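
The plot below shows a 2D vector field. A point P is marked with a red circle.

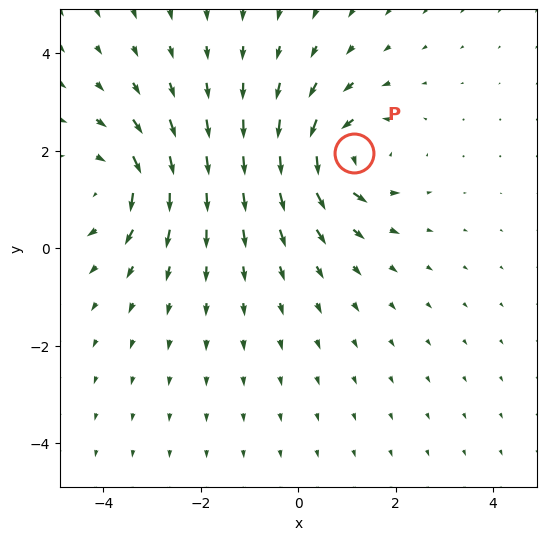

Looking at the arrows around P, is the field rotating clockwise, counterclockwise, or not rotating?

counterclockwise

Near P at (1.1, 2.0) the arrows circulate counterclockwise. The curl (z-component) there is about +5; positive curl means counterclockwise rotation.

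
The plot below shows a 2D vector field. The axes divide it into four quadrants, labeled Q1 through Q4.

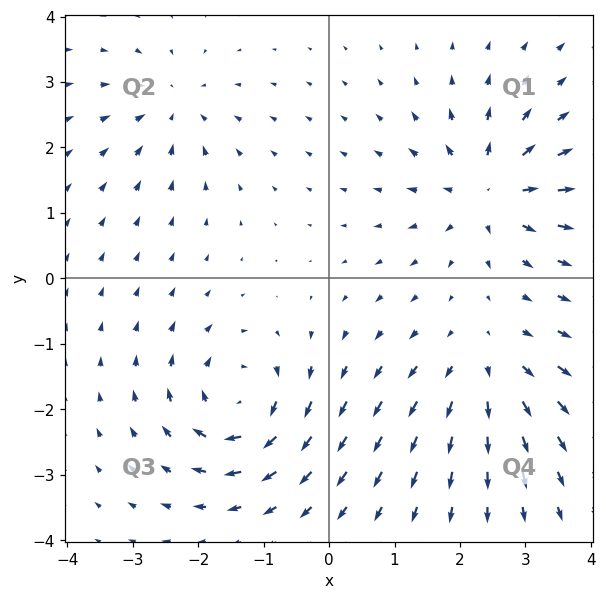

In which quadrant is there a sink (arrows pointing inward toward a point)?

The sink sits at approximately (-2.4, 2.6), which lies in quadrant Q2. The divergence there is about -4, negative as expected for a sink.

Q2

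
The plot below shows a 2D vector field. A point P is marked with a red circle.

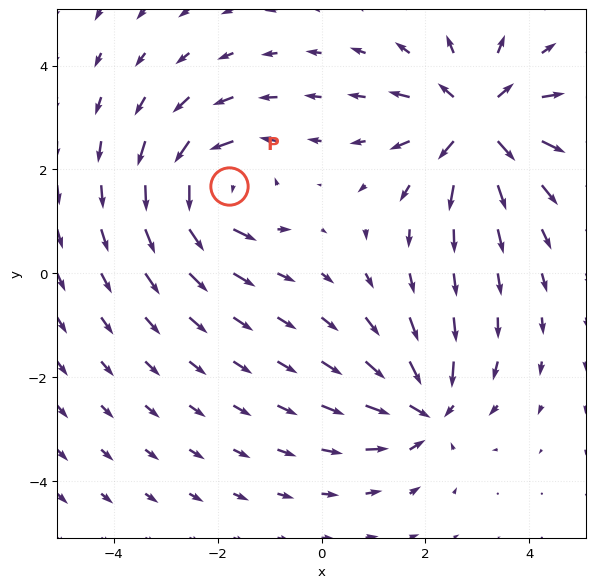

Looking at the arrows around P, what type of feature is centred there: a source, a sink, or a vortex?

At P (-1.8, 1.7) the arrows circulate counterclockwise. Divergence ≈0, curl about +5 — near-zero divergence with nonzero curl is a vortex.

vortex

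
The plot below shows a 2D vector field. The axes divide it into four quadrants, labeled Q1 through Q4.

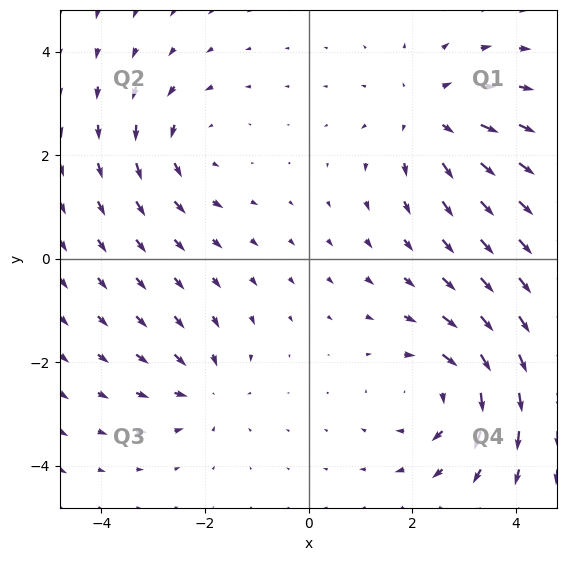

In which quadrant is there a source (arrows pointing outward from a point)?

The source sits at approximately (2.3, 2.8), which lies in quadrant Q1. The divergence there is about +3, positive as expected for a source.

Q1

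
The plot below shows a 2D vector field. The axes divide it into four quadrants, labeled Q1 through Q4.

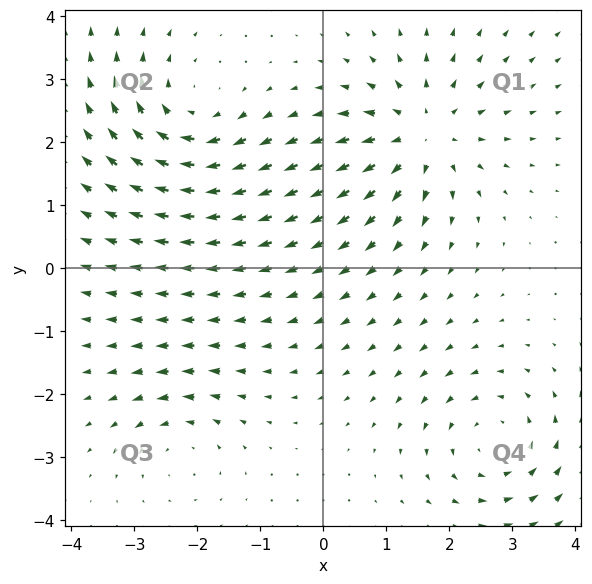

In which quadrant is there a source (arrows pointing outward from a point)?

The source sits at approximately (1.6, 2.1), which lies in quadrant Q1. The divergence there is about +5, positive as expected for a source.

Q1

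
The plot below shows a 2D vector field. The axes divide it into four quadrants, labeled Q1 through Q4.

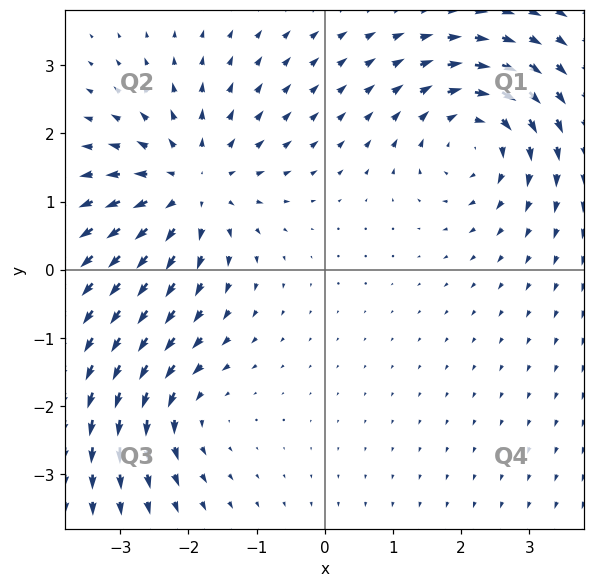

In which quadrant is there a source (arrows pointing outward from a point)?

Q2

The source sits at approximately (-2.0, 1.2), which lies in quadrant Q2. The divergence there is about +4, positive as expected for a source.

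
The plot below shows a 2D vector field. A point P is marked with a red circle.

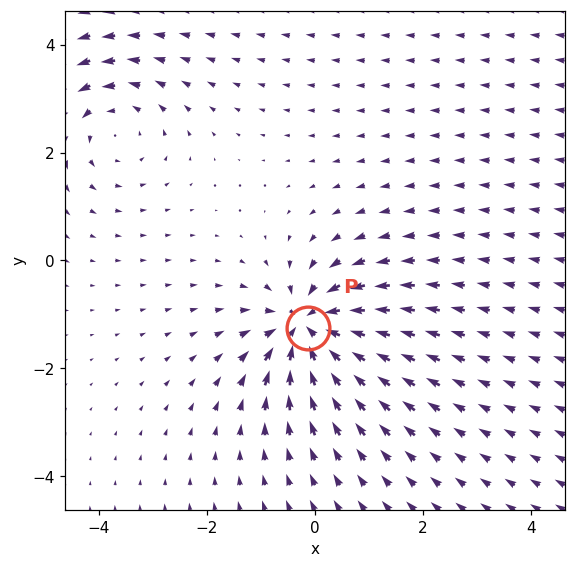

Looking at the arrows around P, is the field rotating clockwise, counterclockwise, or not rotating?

not rotating

Near P at (-0.1, -1.2) the arrows show no circulation. The curl there is ≈0.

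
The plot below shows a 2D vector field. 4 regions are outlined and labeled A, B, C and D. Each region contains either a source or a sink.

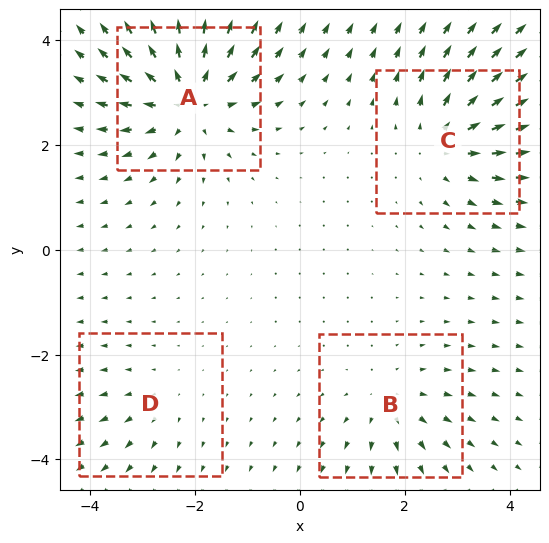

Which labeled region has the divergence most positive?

Divergence at each region's feature centre — A: about +7, B: about +4, C: about +5, D: about +2. Region A is most positive.

A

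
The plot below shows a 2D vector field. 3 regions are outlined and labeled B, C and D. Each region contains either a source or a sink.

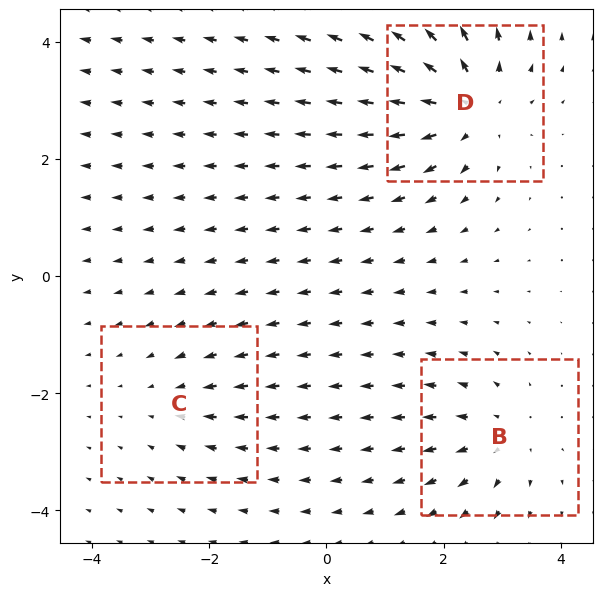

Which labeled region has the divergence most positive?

Divergence at each region's feature centre — B: about +3, C: about -2, D: about +5. Region D is most positive.

D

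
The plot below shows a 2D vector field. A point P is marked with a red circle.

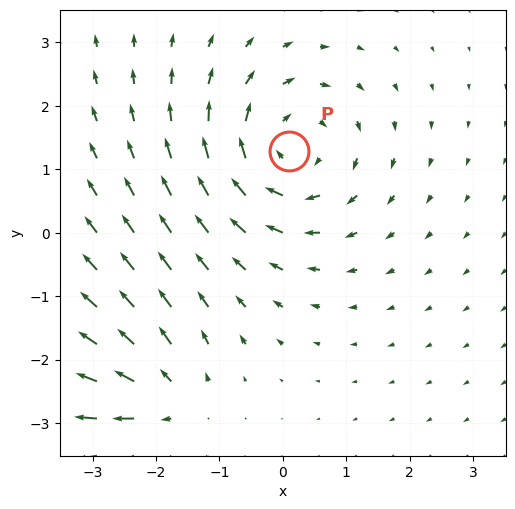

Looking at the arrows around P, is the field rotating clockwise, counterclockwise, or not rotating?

Near P at (0.1, 1.3) the arrows circulate clockwise. The curl (z-component) there is about -3; negative curl means clockwise rotation.

clockwise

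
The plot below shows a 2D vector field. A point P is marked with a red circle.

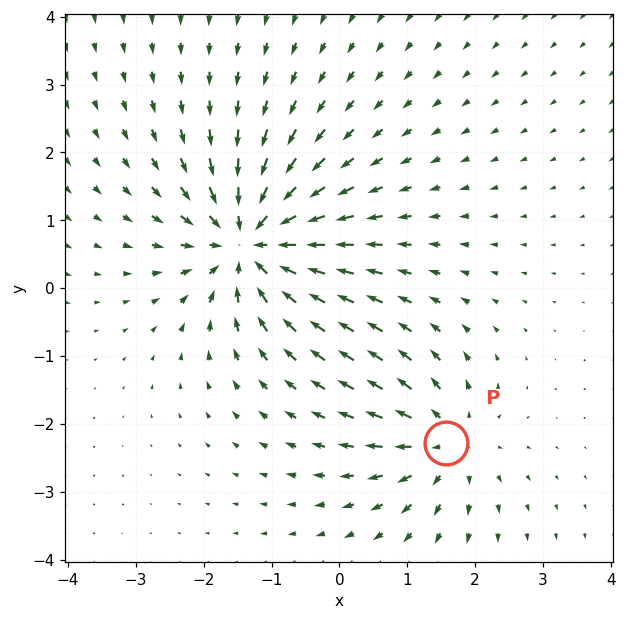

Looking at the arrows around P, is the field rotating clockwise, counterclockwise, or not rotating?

not rotating

Near P at (1.6, -2.3) the arrows show no circulation. The curl there is ≈0.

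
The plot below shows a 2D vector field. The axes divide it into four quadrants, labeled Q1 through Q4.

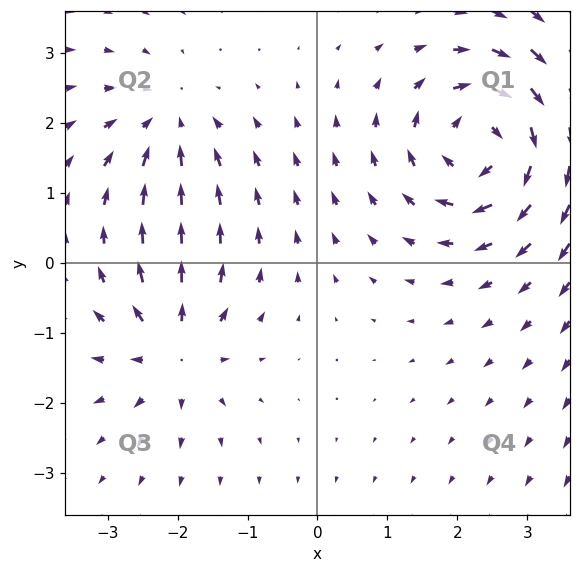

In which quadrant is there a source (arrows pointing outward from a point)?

The source sits at approximately (-2.1, -1.2), which lies in quadrant Q3. The divergence there is about +4, positive as expected for a source.

Q3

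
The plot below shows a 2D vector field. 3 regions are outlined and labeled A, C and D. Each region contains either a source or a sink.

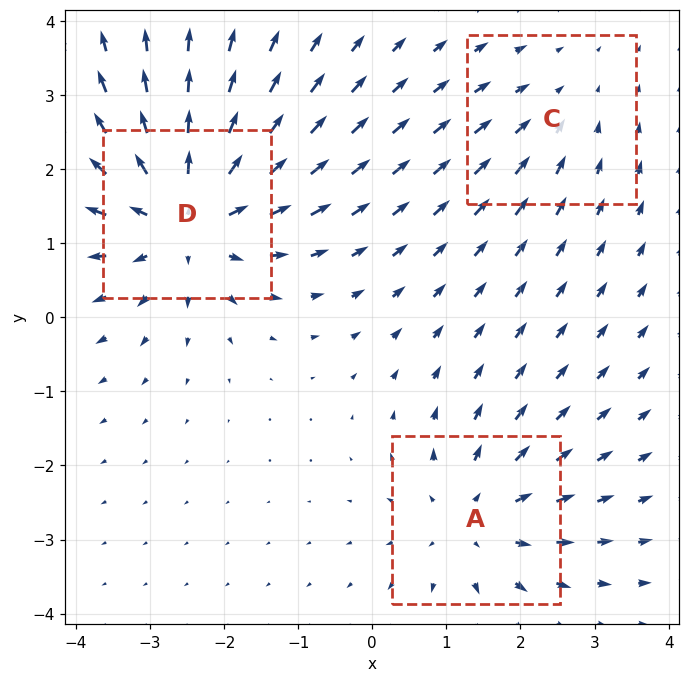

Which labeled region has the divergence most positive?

D

Divergence at each region's feature centre — A: about +3, C: about -2, D: about +5. Region D is most positive.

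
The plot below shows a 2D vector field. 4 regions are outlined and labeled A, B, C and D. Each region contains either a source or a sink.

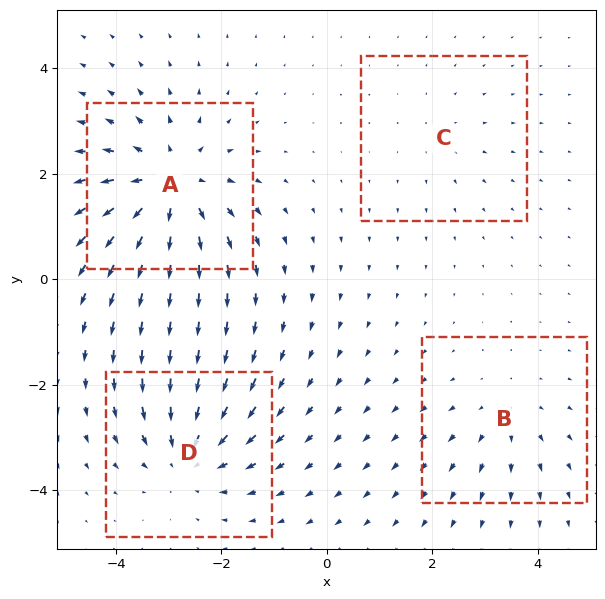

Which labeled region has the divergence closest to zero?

C

Divergence at each region's feature centre — A: about +6, B: about +3, C: about +2, D: about -5. Region C is closest to zero.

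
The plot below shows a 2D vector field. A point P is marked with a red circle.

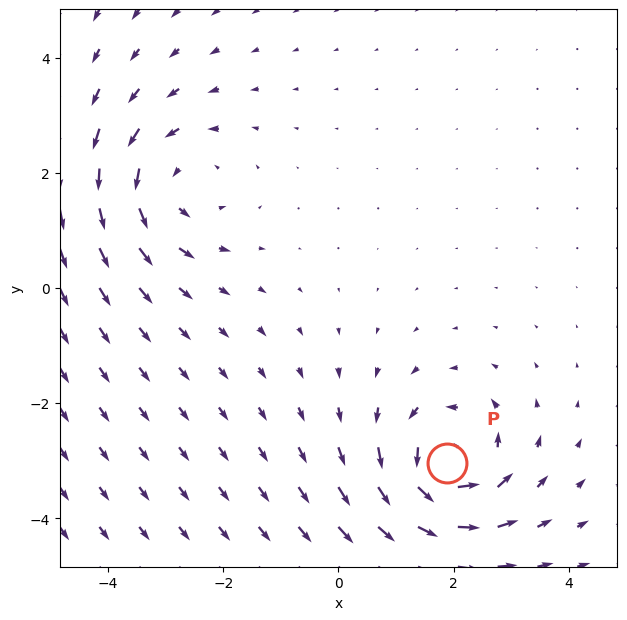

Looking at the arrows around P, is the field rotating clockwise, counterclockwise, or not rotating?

Near P at (1.9, -3.0) the arrows circulate counterclockwise. The curl (z-component) there is about +4; positive curl means counterclockwise rotation.

counterclockwise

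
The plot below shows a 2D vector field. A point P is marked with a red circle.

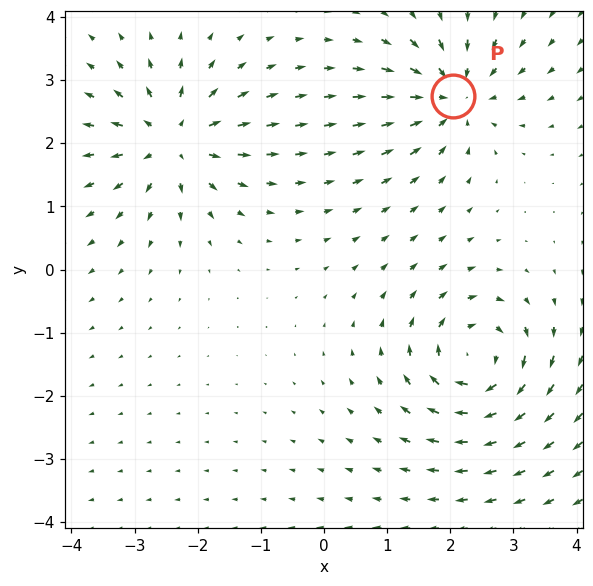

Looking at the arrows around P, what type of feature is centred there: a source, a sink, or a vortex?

sink

At P (2.0, 2.7) the arrows converge inward. Divergence about -6, curl ≈0 — negative divergence with near-zero curl is a sink.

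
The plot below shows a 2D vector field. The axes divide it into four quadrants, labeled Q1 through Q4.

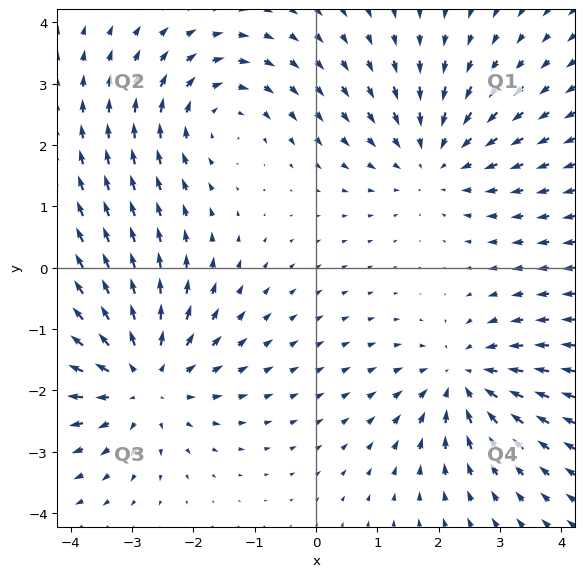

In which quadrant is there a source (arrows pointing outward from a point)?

Q3

The source sits at approximately (-2.8, -1.8), which lies in quadrant Q3. The divergence there is about +4, positive as expected for a source.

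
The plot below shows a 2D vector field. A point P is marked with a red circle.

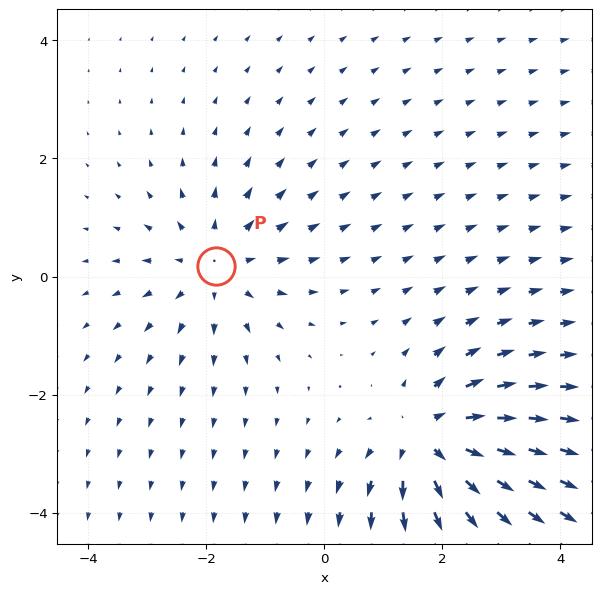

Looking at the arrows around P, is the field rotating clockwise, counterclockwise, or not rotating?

Near P at (-1.8, 0.2) the arrows show no circulation. The curl there is ≈0.

not rotating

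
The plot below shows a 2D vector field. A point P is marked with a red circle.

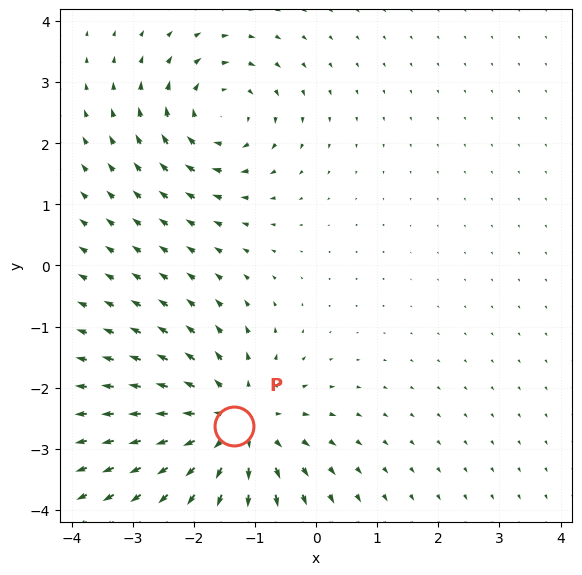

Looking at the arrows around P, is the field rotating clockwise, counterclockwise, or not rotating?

Near P at (-1.3, -2.6) the arrows show no circulation. The curl there is ≈0.

not rotating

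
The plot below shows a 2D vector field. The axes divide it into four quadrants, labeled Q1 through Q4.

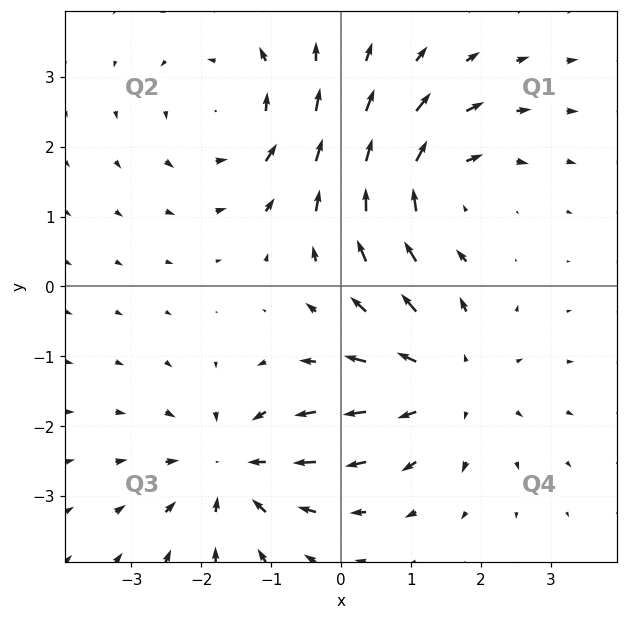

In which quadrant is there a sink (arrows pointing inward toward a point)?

The sink sits at approximately (-1.6, -2.6), which lies in quadrant Q3. The divergence there is about -4, negative as expected for a sink.

Q3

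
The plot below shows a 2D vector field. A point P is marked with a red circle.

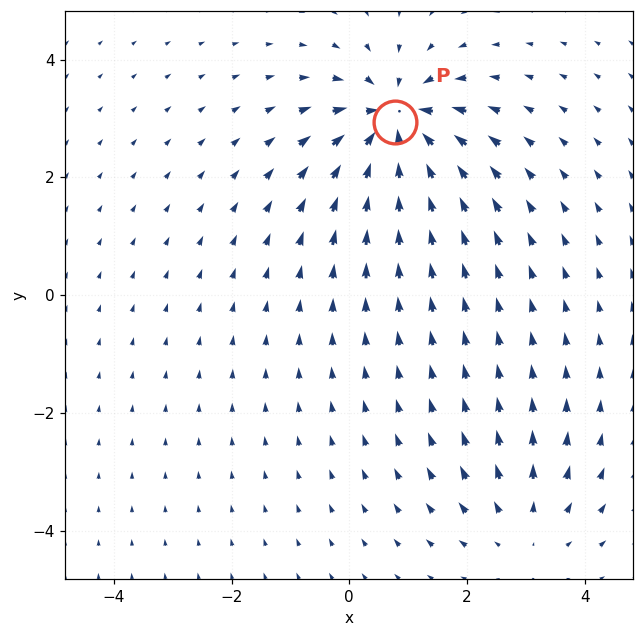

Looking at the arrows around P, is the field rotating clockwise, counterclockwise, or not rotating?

Near P at (0.8, 2.9) the arrows show no circulation. The curl there is ≈0.

not rotating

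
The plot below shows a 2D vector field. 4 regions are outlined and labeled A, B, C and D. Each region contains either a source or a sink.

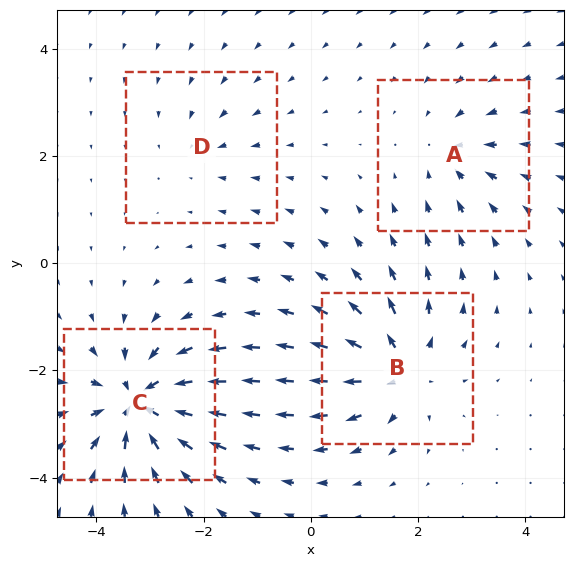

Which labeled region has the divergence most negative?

Divergence at each region's feature centre — A: about -4, B: about +6, C: about -8, D: about -2. Region C is most negative.

C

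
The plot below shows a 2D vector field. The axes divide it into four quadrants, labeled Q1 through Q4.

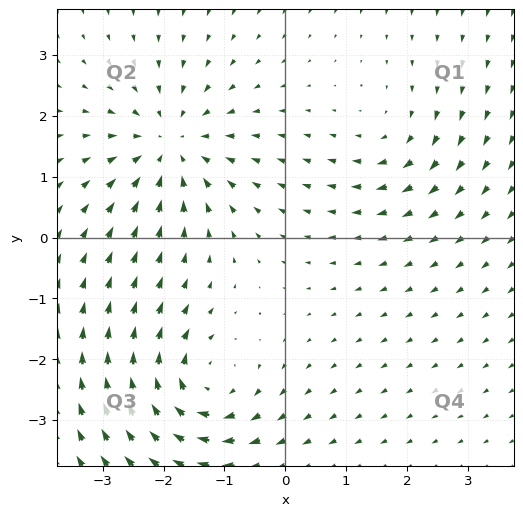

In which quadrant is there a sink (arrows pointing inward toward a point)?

The sink sits at approximately (-1.9, 1.5), which lies in quadrant Q2. The divergence there is about -5, negative as expected for a sink.

Q2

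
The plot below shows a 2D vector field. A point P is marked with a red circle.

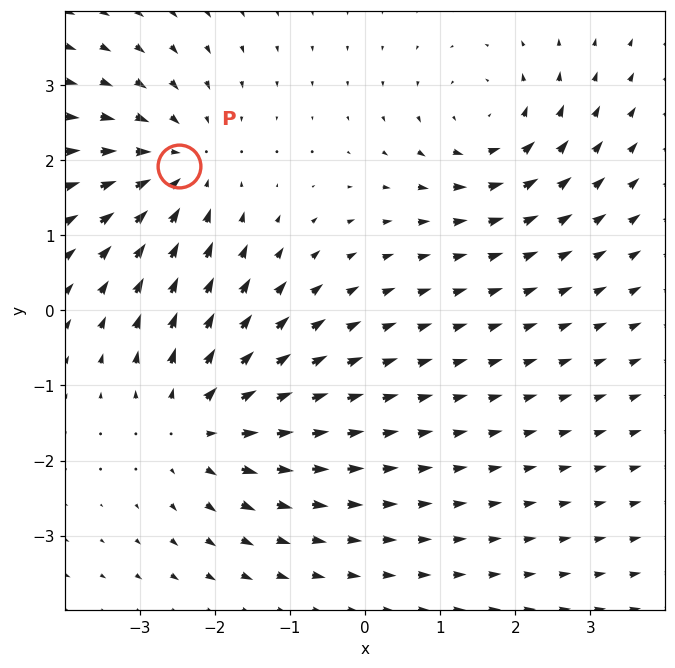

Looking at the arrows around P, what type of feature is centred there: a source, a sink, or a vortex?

At P (-2.5, 1.9) the arrows converge inward. Divergence about -4, curl ≈0 — negative divergence with near-zero curl is a sink.

sink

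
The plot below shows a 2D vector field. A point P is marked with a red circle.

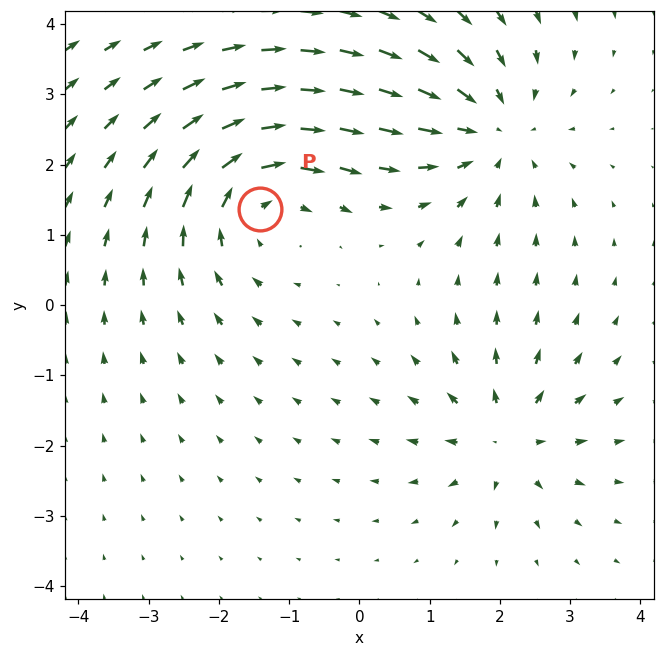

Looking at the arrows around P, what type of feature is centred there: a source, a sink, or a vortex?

vortex

At P (-1.4, 1.4) the arrows circulate clockwise. Divergence ≈0, curl about -4 — near-zero divergence with nonzero curl is a vortex.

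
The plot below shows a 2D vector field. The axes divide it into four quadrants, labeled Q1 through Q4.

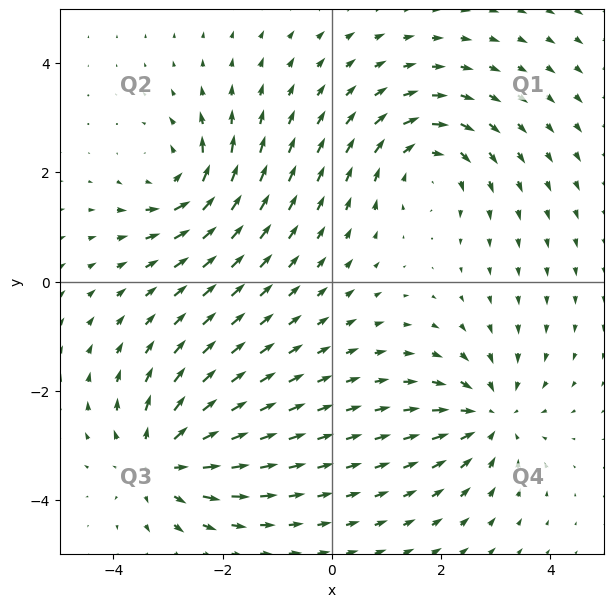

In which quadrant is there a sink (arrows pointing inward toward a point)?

Q4

The sink sits at approximately (2.9, -2.5), which lies in quadrant Q4. The divergence there is about -5, negative as expected for a sink.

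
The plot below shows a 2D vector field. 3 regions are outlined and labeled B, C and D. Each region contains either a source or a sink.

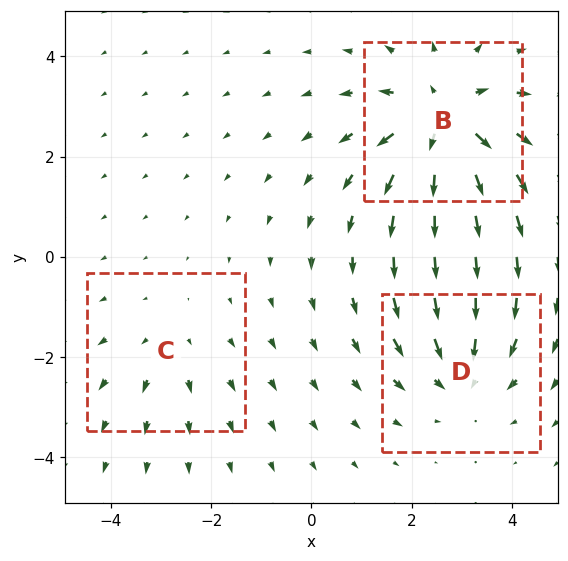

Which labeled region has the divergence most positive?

B

Divergence at each region's feature centre — B: about +4, C: about +2, D: about -3. Region B is most positive.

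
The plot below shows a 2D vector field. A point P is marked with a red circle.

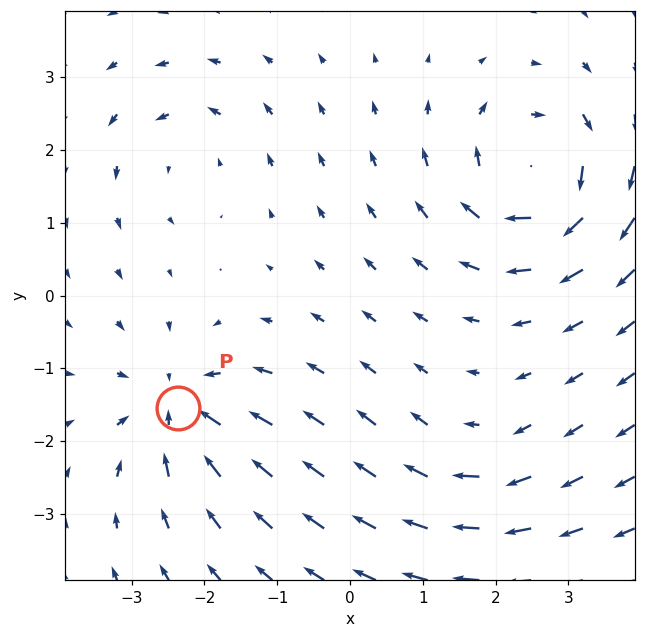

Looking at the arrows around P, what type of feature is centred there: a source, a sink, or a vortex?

At P (-2.4, -1.5) the arrows converge inward. Divergence about -5, curl ≈0 — negative divergence with near-zero curl is a sink.

sink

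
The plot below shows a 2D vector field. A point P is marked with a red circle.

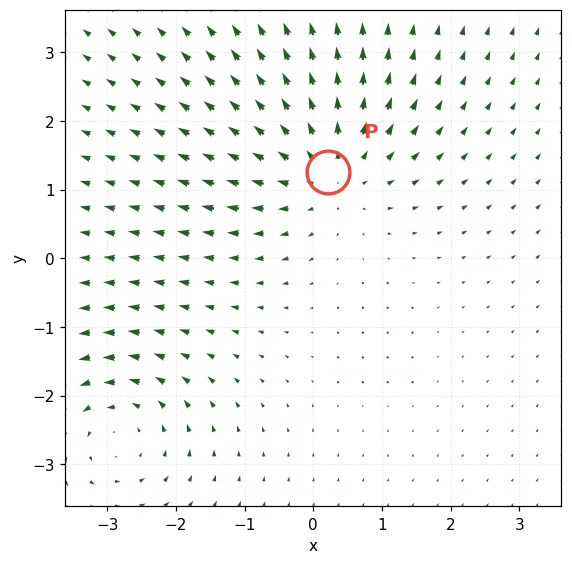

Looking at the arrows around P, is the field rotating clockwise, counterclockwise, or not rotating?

not rotating

Near P at (0.2, 1.3) the arrows show no circulation. The curl there is ≈0.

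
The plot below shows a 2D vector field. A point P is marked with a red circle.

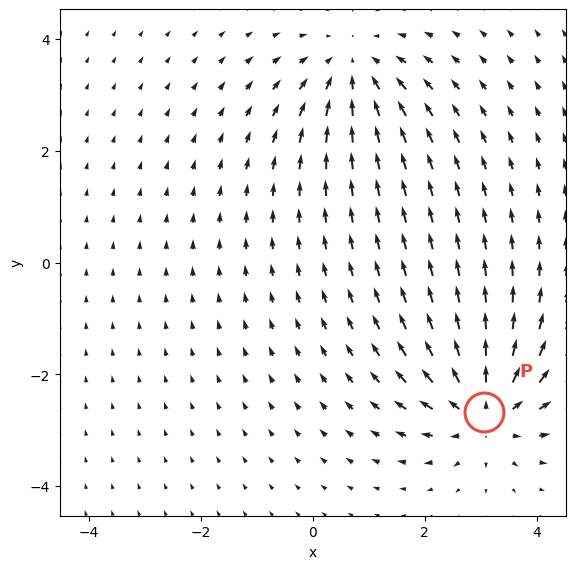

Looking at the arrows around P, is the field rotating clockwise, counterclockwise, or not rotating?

Near P at (3.1, -2.7) the arrows show no circulation. The curl there is ≈0.

not rotating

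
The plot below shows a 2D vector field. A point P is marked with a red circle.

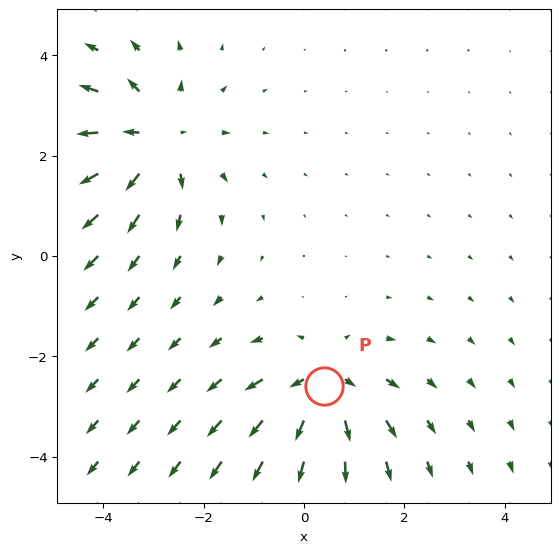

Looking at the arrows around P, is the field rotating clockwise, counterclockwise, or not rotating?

not rotating

Near P at (0.4, -2.6) the arrows show no circulation. The curl there is ≈0.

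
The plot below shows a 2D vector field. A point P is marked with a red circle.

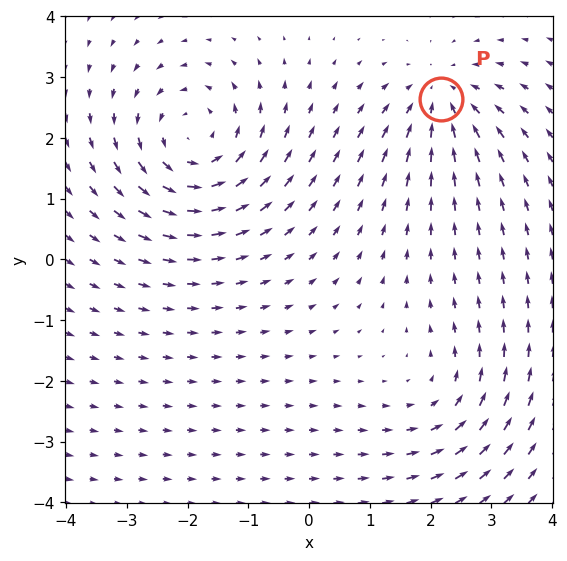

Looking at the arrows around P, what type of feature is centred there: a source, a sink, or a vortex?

sink

At P (2.2, 2.6) the arrows converge inward. Divergence about -3, curl ≈0 — negative divergence with near-zero curl is a sink.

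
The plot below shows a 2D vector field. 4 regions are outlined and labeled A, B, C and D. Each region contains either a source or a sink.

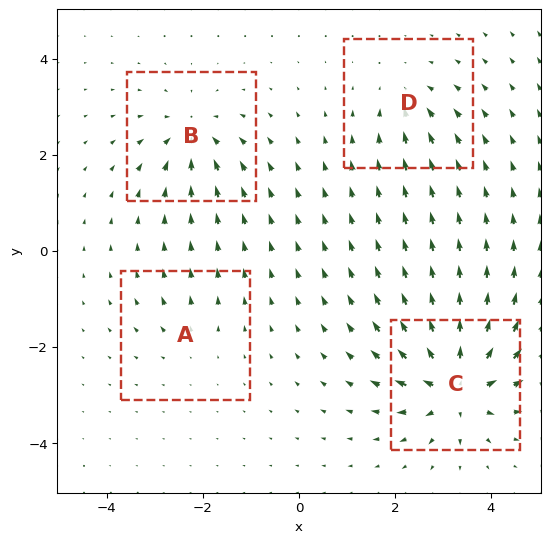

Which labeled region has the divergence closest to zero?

Divergence at each region's feature centre — A: about +3, B: about -6, C: about +9, D: about -4. Region A is closest to zero.

A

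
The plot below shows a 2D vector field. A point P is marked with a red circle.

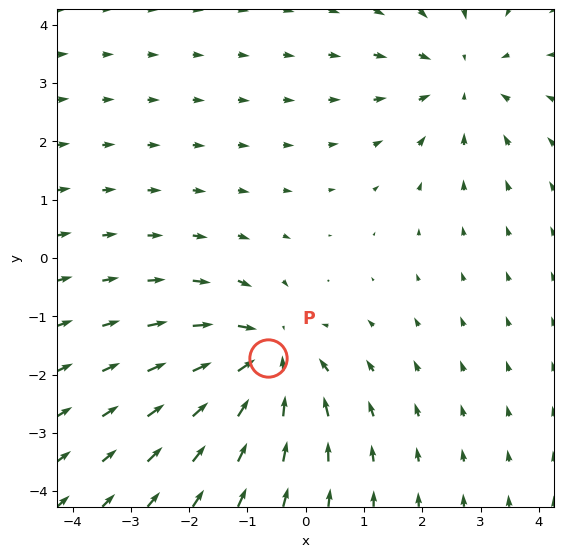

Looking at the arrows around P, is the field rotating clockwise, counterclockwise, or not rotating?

not rotating

Near P at (-0.6, -1.7) the arrows show no circulation. The curl there is ≈0.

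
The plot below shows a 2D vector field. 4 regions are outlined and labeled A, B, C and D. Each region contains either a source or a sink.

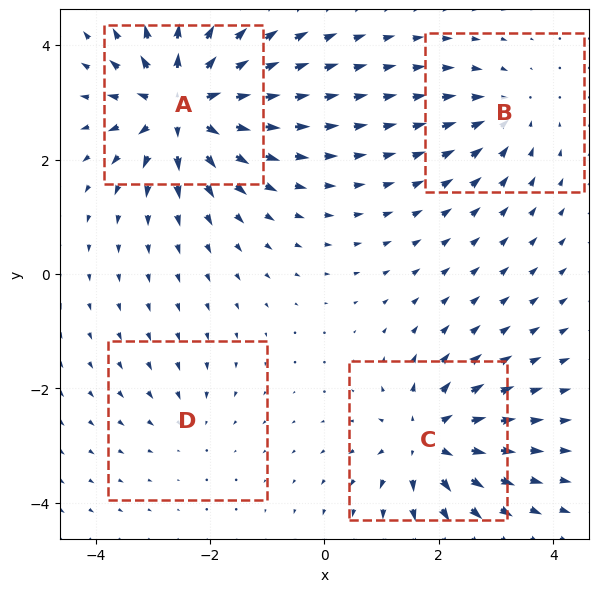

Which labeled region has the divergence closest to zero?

D

Divergence at each region's feature centre — A: about +9, B: about -4, C: about +6, D: about -2. Region D is closest to zero.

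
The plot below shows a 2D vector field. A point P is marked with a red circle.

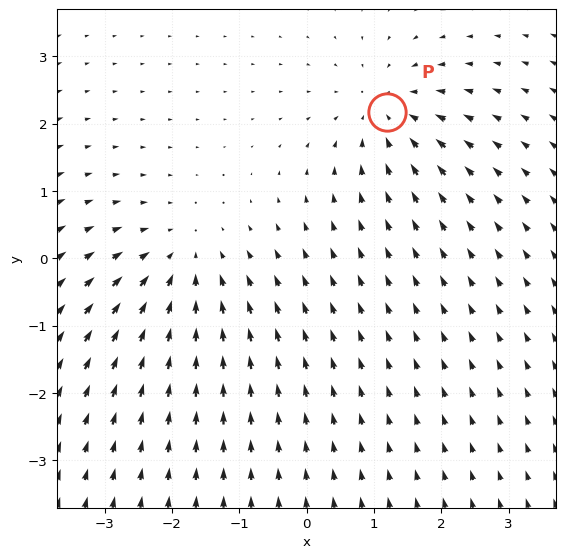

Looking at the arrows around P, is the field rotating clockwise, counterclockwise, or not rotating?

Near P at (1.2, 2.2) the arrows show no circulation. The curl there is ≈0.

not rotating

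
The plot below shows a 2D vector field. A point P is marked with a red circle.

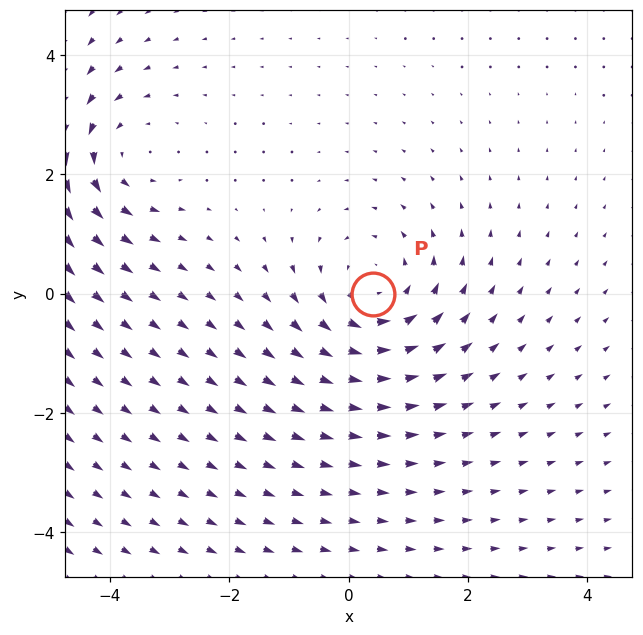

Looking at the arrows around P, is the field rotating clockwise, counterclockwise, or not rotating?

Near P at (0.4, -0.0) the arrows circulate counterclockwise. The curl (z-component) there is about +4; positive curl means counterclockwise rotation.

counterclockwise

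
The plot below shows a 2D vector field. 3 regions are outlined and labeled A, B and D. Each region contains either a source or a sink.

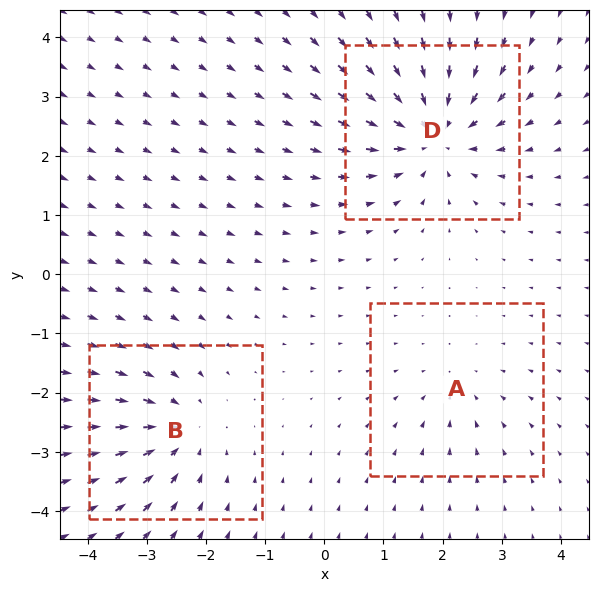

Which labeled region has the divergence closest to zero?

Divergence at each region's feature centre — A: about -2, B: about -3, D: about -5. Region A is closest to zero.

A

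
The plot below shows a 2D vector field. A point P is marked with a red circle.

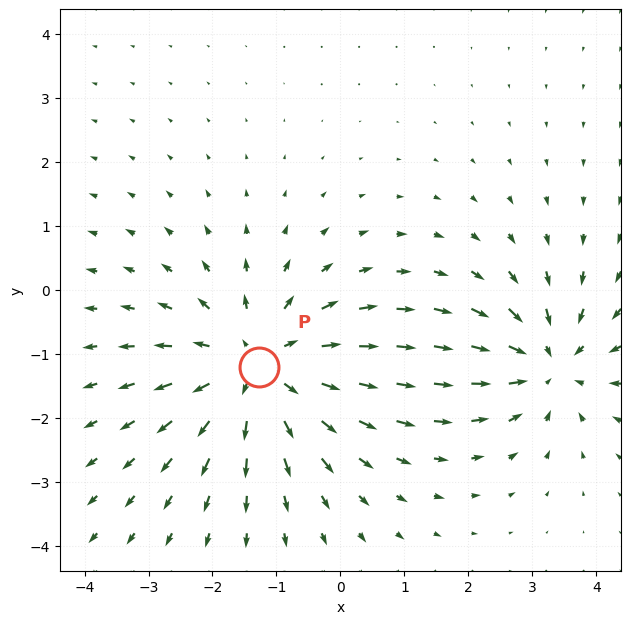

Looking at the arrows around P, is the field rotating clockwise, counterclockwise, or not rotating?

Near P at (-1.3, -1.2) the arrows show no circulation. The curl there is ≈0.

not rotating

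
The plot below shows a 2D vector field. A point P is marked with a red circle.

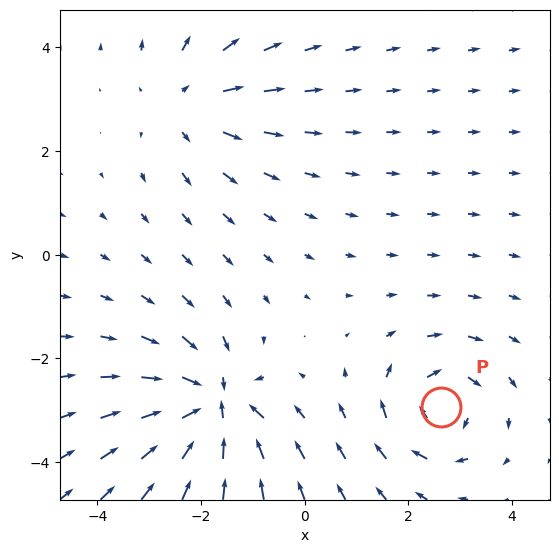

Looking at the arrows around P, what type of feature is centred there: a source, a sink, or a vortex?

vortex

At P (2.6, -2.9) the arrows circulate clockwise. Divergence ≈0, curl about -4 — near-zero divergence with nonzero curl is a vortex.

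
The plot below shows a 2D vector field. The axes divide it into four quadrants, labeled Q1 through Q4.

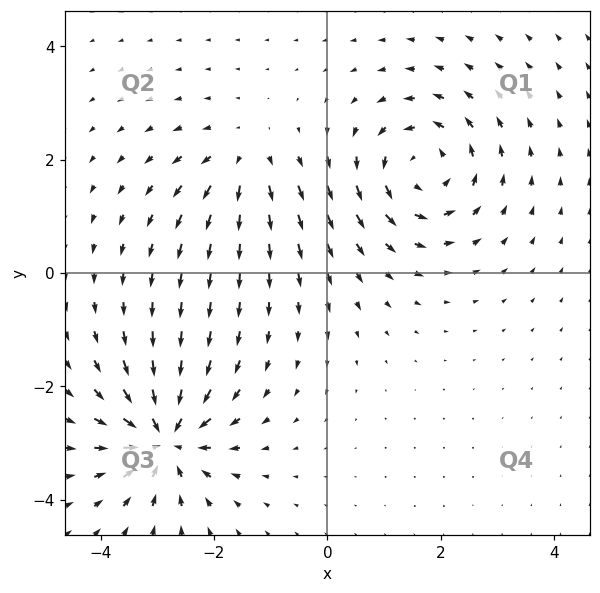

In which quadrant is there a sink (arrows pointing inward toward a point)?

Q3

The sink sits at approximately (-2.9, -2.9), which lies in quadrant Q3. The divergence there is about -7, negative as expected for a sink.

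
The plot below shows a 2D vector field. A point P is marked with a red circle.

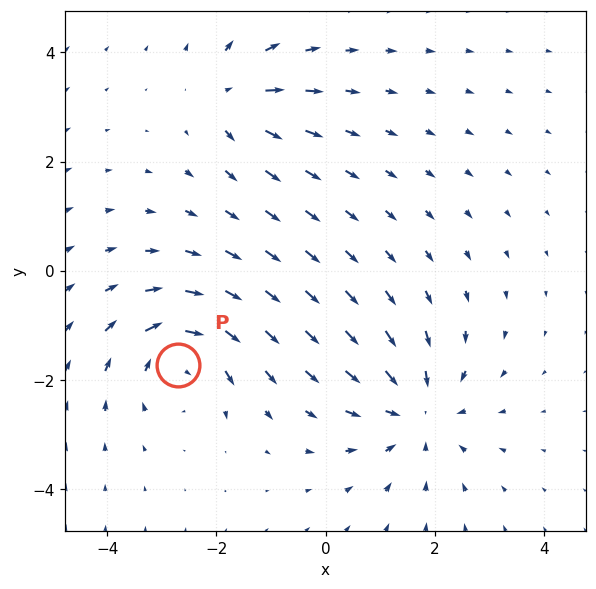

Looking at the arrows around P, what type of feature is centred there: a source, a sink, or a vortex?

vortex

At P (-2.7, -1.7) the arrows circulate clockwise. Divergence ≈0, curl about -5 — near-zero divergence with nonzero curl is a vortex.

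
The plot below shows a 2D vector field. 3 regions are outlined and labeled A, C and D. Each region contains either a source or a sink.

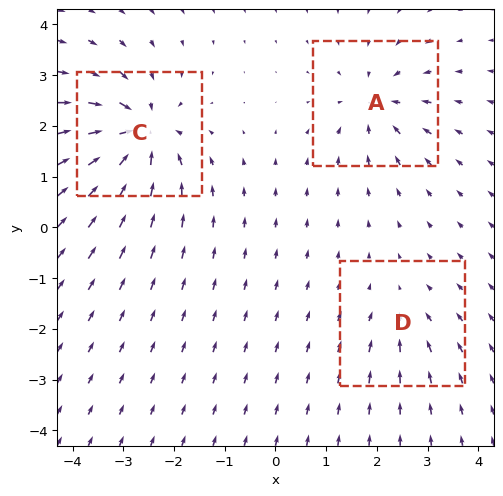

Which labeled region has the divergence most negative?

C

Divergence at each region's feature centre — A: about -4, C: about -7, D: about -2. Region C is most negative.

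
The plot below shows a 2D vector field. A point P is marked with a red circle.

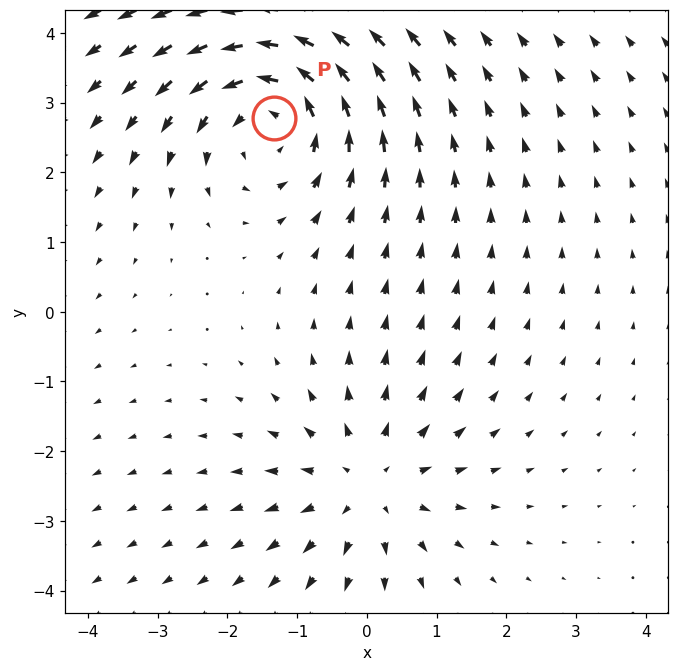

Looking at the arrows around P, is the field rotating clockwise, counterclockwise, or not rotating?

Near P at (-1.3, 2.8) the arrows circulate counterclockwise. The curl (z-component) there is about +3; positive curl means counterclockwise rotation.

counterclockwise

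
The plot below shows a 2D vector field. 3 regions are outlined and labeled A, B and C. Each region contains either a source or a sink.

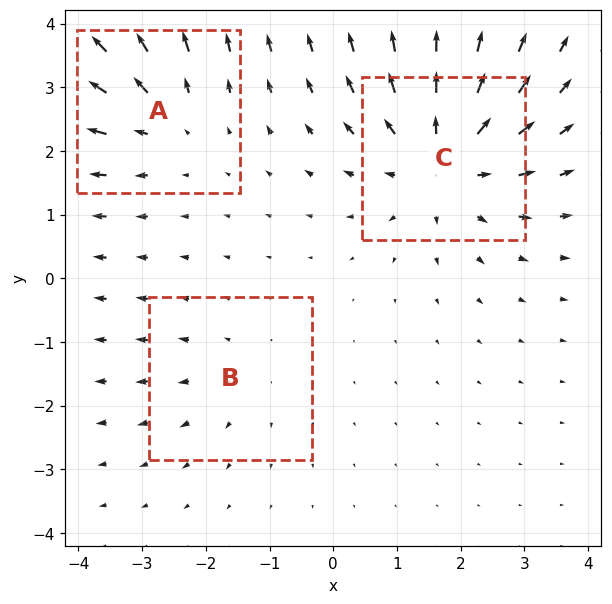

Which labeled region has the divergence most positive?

C

Divergence at each region's feature centre — A: about +3, B: about +2, C: about +5. Region C is most positive.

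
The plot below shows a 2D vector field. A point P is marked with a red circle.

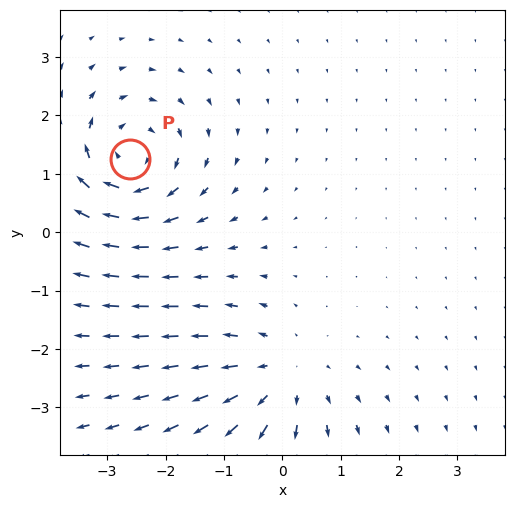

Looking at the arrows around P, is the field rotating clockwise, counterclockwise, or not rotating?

Near P at (-2.6, 1.2) the arrows circulate clockwise. The curl (z-component) there is about -4; negative curl means clockwise rotation.

clockwise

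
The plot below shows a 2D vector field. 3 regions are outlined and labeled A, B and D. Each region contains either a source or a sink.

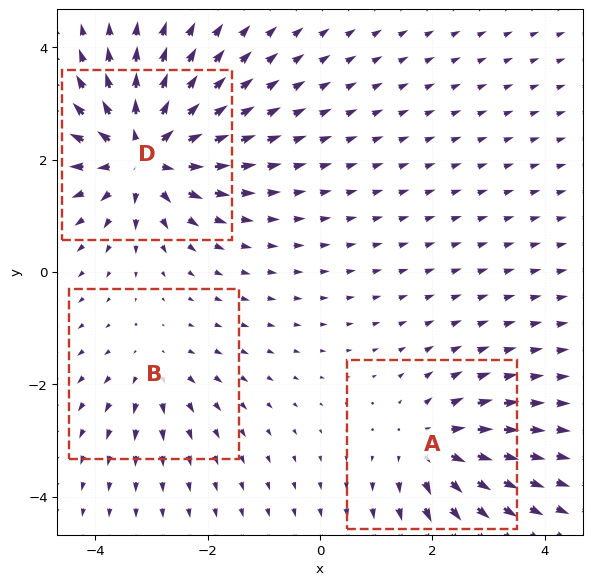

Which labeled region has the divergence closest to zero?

B

Divergence at each region's feature centre — A: about +4, B: about +2, D: about +6. Region B is closest to zero.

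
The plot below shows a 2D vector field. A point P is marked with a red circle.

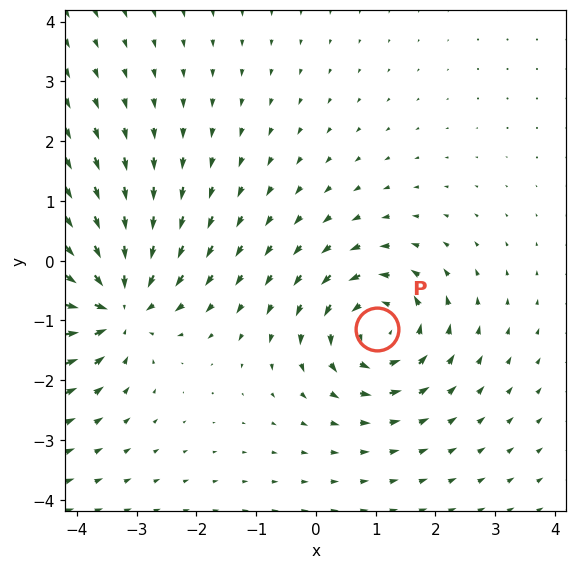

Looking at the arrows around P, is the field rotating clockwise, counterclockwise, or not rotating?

Near P at (1.0, -1.1) the arrows circulate counterclockwise. The curl (z-component) there is about +4; positive curl means counterclockwise rotation.

counterclockwise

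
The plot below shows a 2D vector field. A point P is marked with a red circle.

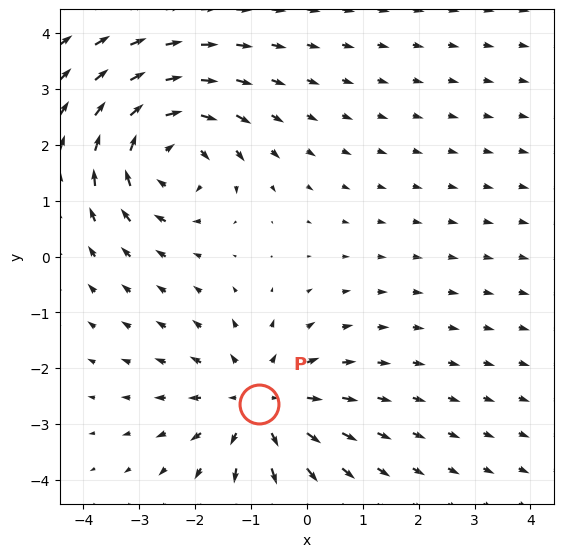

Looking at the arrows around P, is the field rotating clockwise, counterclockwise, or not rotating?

Near P at (-0.9, -2.6) the arrows show no circulation. The curl there is ≈0.

not rotating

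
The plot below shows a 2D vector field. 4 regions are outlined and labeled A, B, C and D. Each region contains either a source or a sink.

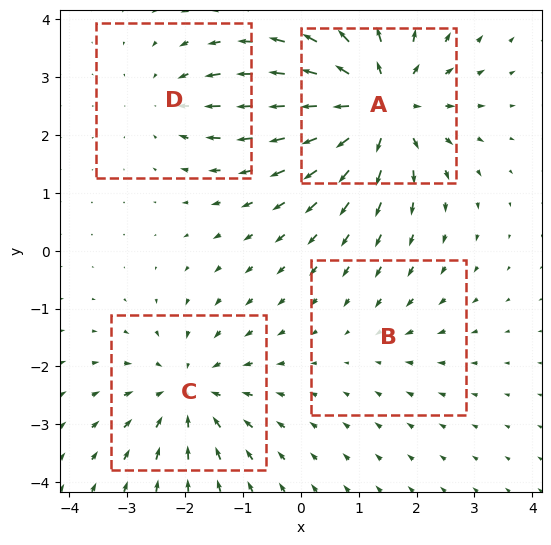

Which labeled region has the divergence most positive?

Divergence at each region's feature centre — A: about +7, B: about -2, C: about -5, D: about -3. Region A is most positive.

A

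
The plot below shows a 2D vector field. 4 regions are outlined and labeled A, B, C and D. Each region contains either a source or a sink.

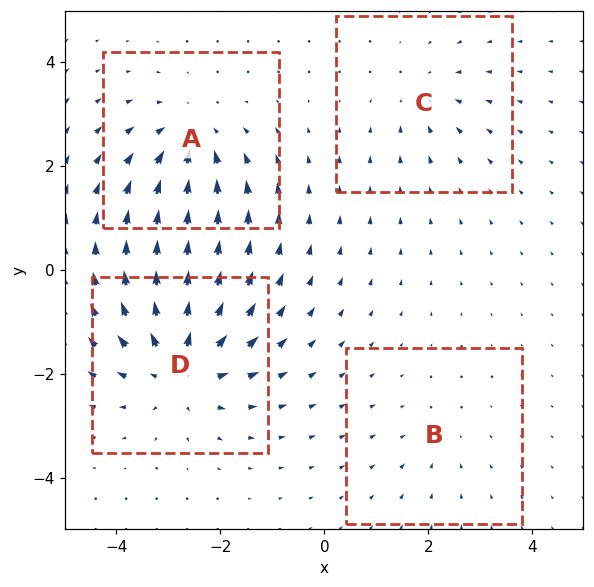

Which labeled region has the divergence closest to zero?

Divergence at each region's feature centre — A: about -5, B: about -2, C: about -3, D: about +7. Region B is closest to zero.

B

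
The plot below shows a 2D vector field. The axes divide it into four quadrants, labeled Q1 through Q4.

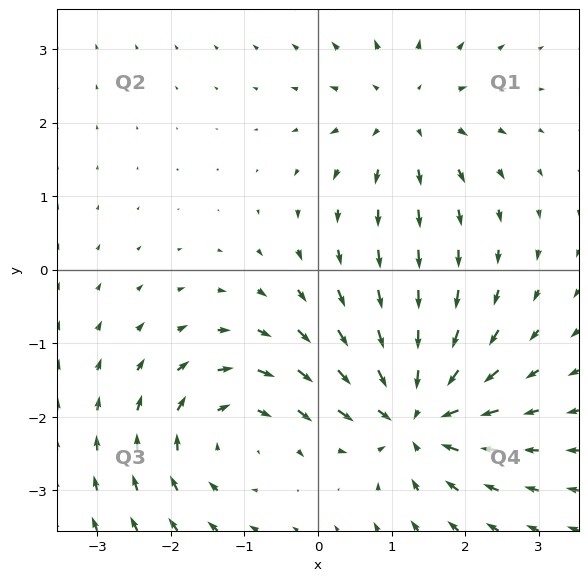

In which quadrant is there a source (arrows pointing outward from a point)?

Q1

The source sits at approximately (1.2, 2.1), which lies in quadrant Q1. The divergence there is about +4, positive as expected for a source.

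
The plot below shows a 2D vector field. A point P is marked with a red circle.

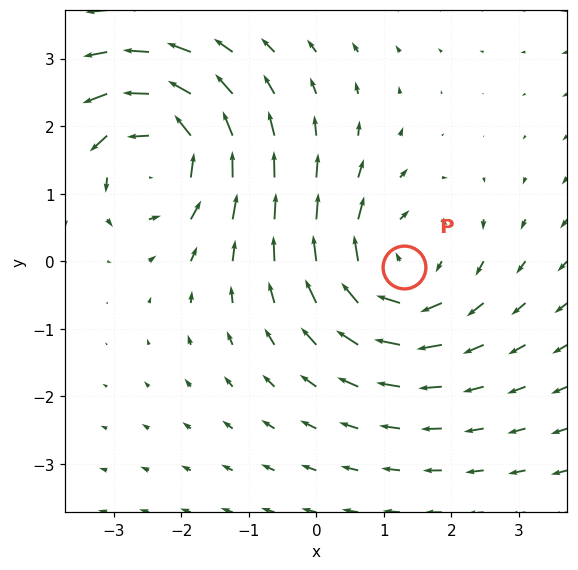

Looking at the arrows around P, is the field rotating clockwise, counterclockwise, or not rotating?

clockwise

Near P at (1.3, -0.1) the arrows circulate clockwise. The curl (z-component) there is about -3; negative curl means clockwise rotation.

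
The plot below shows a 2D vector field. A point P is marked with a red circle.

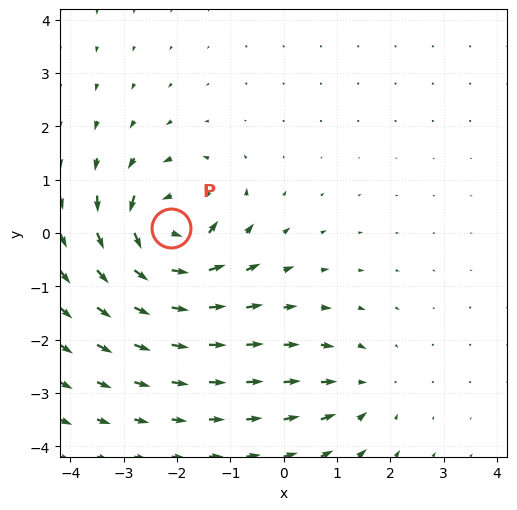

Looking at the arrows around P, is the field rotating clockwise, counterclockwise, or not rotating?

Near P at (-2.1, 0.1) the arrows circulate counterclockwise. The curl (z-component) there is about +7; positive curl means counterclockwise rotation.

counterclockwise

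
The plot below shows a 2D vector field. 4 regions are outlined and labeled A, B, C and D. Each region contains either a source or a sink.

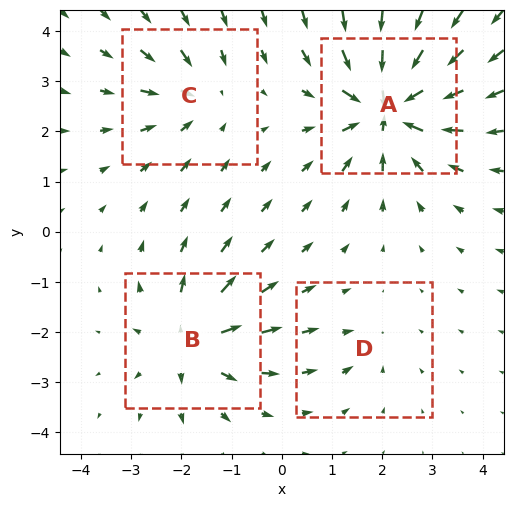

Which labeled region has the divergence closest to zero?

D

Divergence at each region's feature centre — A: about -9, B: about +5, C: about -4, D: about -2. Region D is closest to zero.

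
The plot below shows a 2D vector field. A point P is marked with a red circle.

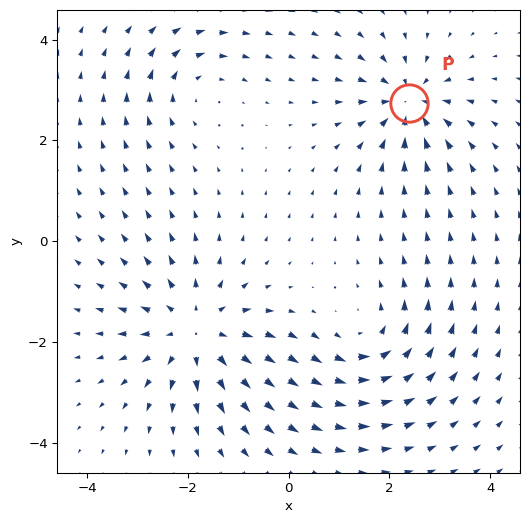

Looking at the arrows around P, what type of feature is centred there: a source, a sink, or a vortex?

sink

At P (2.4, 2.7) the arrows converge inward. Divergence about -5, curl ≈0 — negative divergence with near-zero curl is a sink.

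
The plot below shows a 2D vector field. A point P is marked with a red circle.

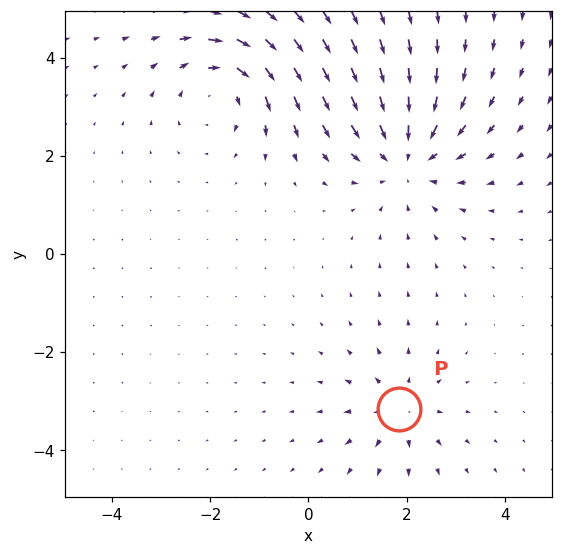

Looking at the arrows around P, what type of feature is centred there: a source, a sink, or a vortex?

At P (1.8, -3.1) the arrows spread outward. Divergence about +4, curl ≈0 — positive divergence with near-zero curl is a source.

source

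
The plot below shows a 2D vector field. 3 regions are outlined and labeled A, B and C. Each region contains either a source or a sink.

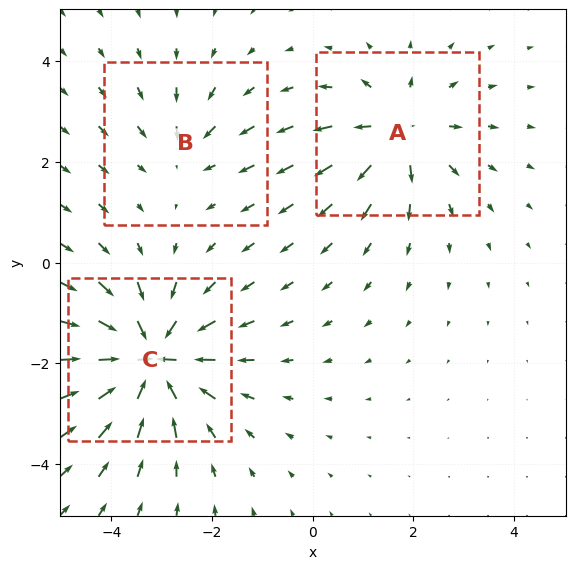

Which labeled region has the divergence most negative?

Divergence at each region's feature centre — A: about +4, B: about -2, C: about -6. Region C is most negative.

C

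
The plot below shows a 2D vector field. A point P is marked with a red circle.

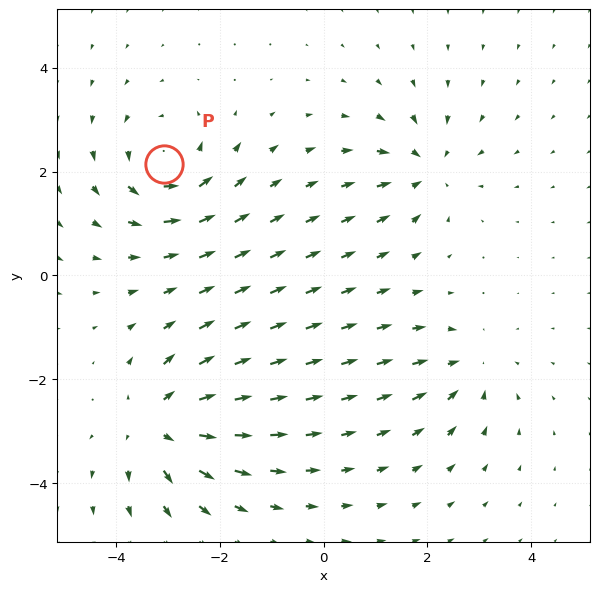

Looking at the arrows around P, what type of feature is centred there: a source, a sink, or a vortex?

At P (-3.1, 2.1) the arrows circulate counterclockwise. Divergence ≈0, curl about +5 — near-zero divergence with nonzero curl is a vortex.

vortex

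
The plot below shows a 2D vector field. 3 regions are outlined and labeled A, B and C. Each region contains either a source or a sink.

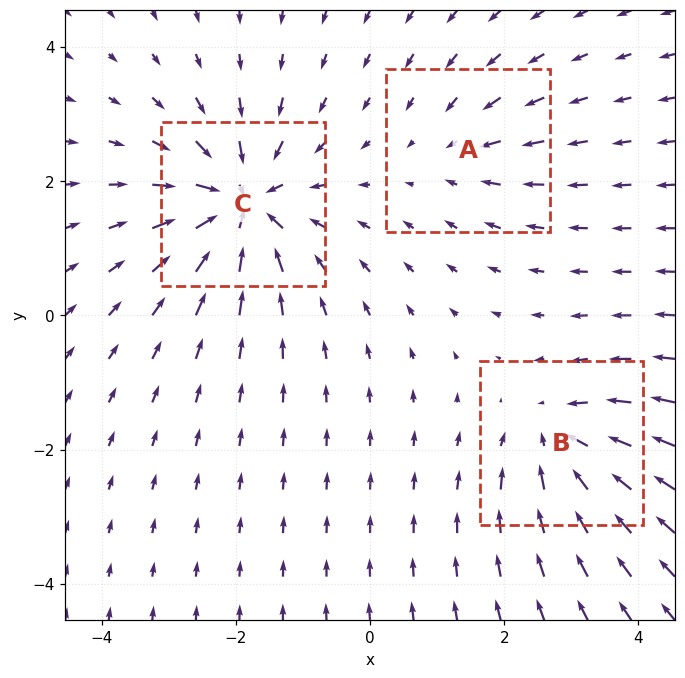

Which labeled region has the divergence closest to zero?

Divergence at each region's feature centre — A: about -2, B: about -4, C: about -6. Region A is closest to zero.

A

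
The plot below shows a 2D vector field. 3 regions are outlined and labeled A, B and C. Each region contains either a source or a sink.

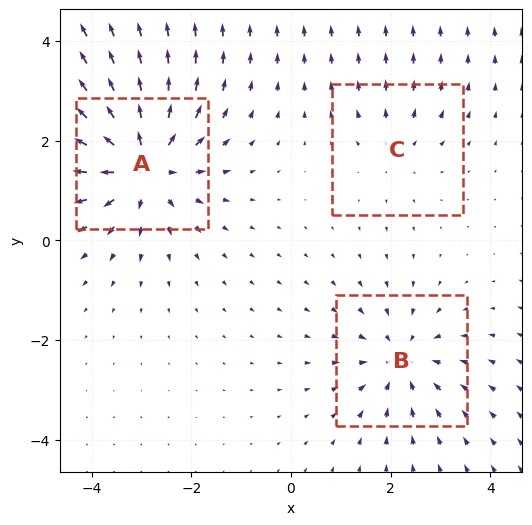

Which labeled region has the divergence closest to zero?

Divergence at each region's feature centre — A: about +5, B: about -3, C: about +2. Region C is closest to zero.

C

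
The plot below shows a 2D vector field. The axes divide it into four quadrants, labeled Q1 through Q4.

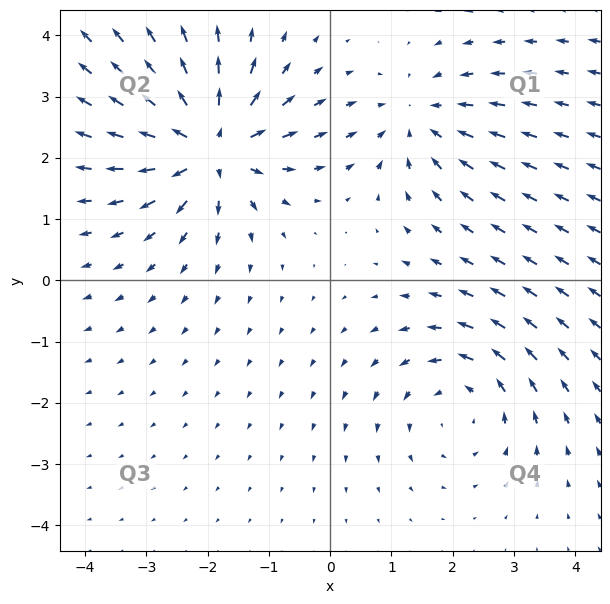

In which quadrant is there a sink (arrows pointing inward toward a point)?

Q1

The sink sits at approximately (1.4, 2.6), which lies in quadrant Q1. The divergence there is about -3, negative as expected for a sink.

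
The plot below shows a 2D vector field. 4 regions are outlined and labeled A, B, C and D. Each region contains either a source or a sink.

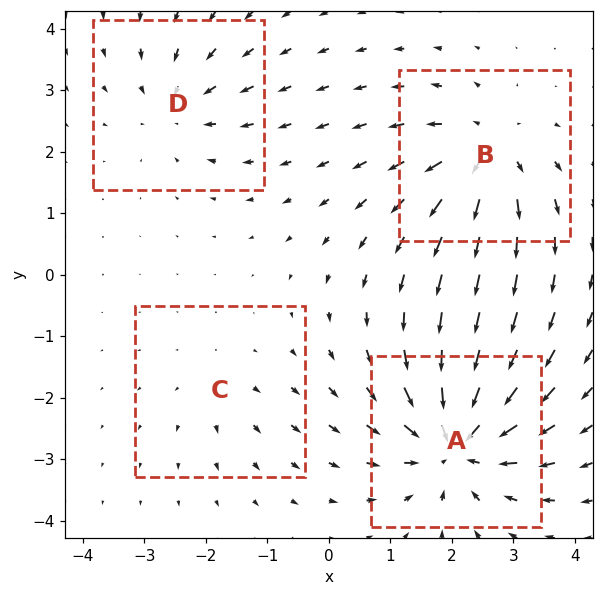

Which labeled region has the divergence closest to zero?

Divergence at each region's feature centre — A: about -7, B: about +5, C: about +2, D: about -4. Region C is closest to zero.

C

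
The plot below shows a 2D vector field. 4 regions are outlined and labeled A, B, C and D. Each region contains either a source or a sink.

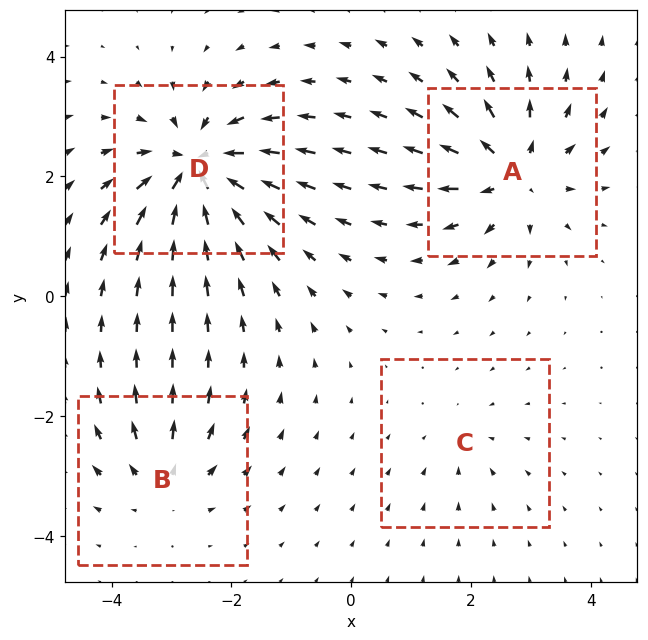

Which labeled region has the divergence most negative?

Divergence at each region's feature centre — A: about +7, B: about +4, C: about -2, D: about -9. Region D is most negative.

D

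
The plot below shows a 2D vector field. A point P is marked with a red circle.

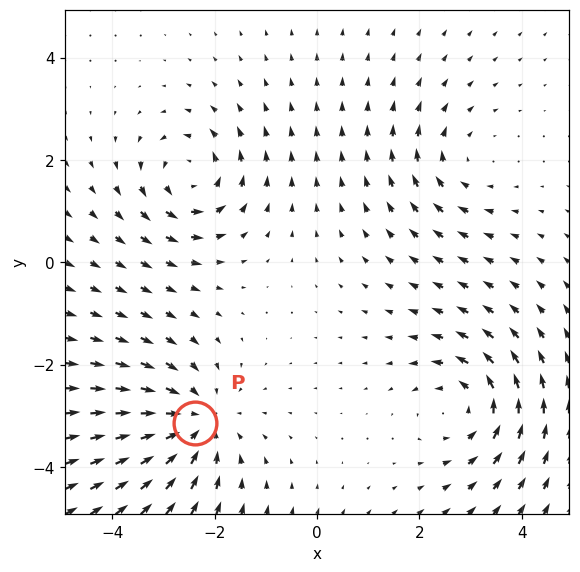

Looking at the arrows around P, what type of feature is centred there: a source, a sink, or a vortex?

sink

At P (-2.4, -3.1) the arrows converge inward. Divergence about -4, curl ≈0 — negative divergence with near-zero curl is a sink.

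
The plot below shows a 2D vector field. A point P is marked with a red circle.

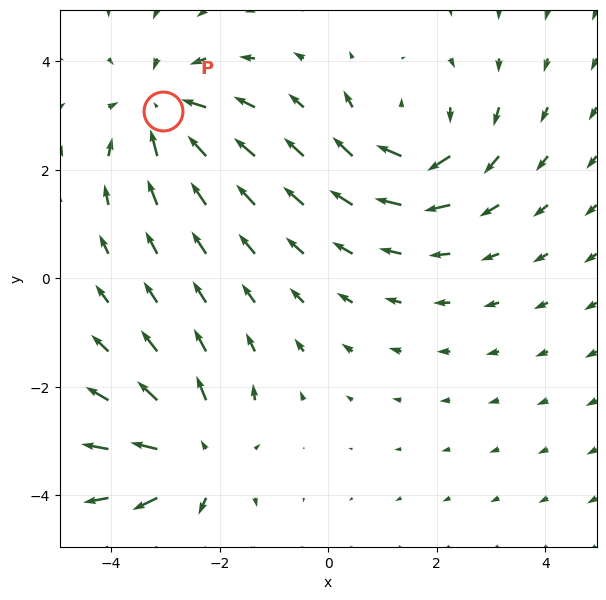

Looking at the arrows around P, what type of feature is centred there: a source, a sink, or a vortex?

At P (-3.0, 3.1) the arrows converge inward. Divergence about -4, curl ≈0 — negative divergence with near-zero curl is a sink.

sink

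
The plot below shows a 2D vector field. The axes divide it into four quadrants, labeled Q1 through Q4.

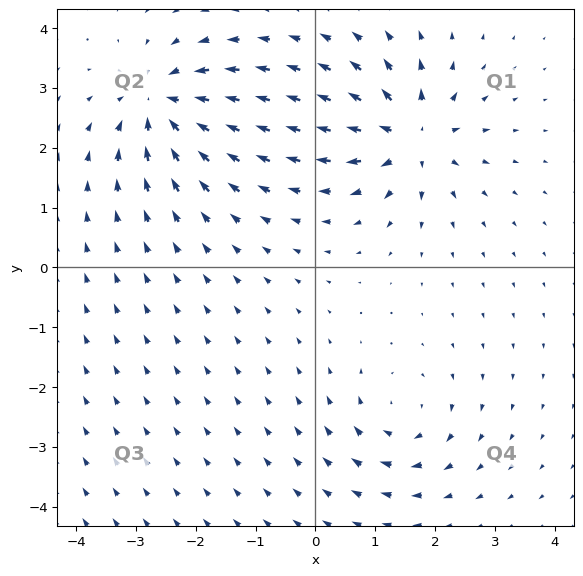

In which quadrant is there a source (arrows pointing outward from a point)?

Q1

The source sits at approximately (1.6, 2.2), which lies in quadrant Q1. The divergence there is about +6, positive as expected for a source.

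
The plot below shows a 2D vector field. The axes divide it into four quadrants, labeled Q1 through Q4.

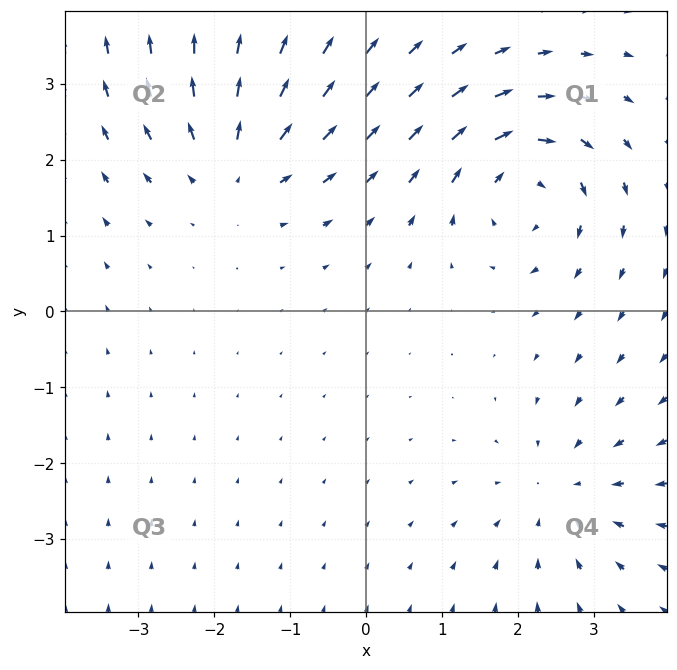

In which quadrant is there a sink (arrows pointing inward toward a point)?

Q4

The sink sits at approximately (2.6, -2.4), which lies in quadrant Q4. The divergence there is about -4, negative as expected for a sink.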